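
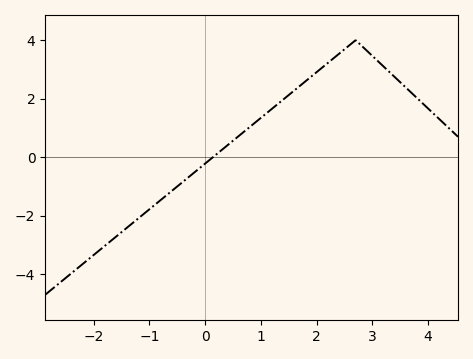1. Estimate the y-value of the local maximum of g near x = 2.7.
4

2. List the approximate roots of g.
0.137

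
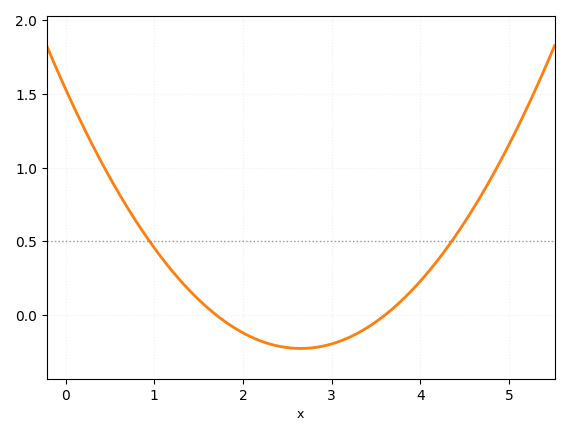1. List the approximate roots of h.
1.7, 3.6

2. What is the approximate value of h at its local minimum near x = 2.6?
-0.25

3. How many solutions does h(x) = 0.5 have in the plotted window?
2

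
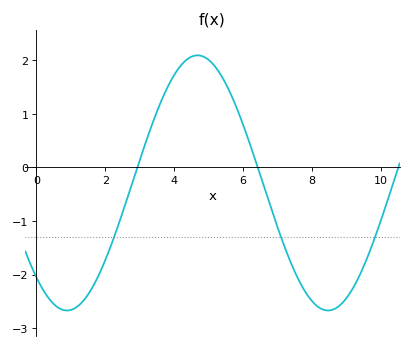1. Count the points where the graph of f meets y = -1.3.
3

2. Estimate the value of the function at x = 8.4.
-2.7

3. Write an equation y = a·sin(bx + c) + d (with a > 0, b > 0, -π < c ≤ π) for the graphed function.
y = 2.38sin(0.83x - 2.3) - 0.29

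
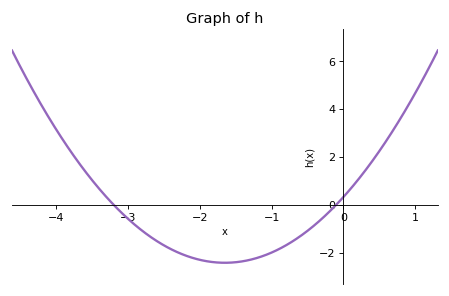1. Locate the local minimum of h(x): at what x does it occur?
-1.65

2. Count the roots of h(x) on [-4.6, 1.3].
2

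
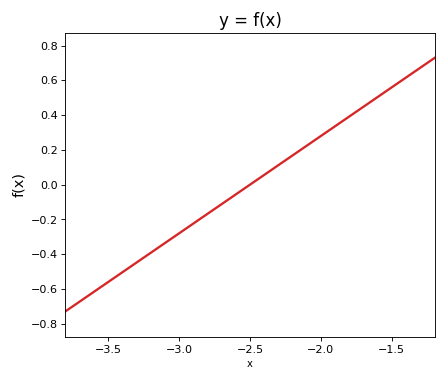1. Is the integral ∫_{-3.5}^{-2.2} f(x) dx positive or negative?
negative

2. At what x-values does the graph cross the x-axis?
-2.5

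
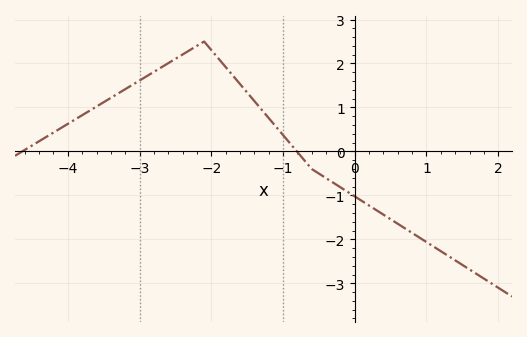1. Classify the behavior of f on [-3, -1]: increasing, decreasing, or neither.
neither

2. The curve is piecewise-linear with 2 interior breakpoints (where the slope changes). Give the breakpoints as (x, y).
(-2.1, 2.5); (-0.6, -0.4)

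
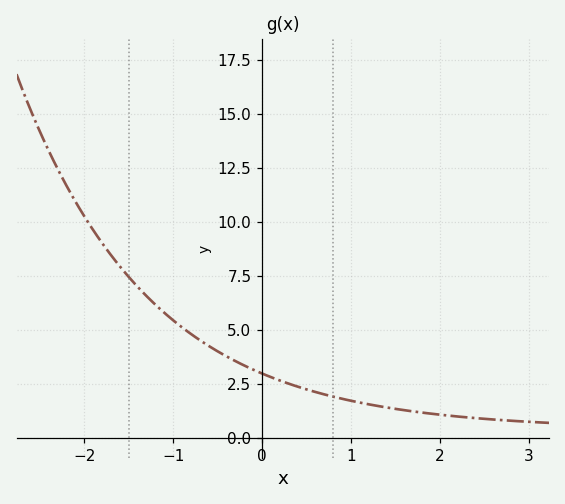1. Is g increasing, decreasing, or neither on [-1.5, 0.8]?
decreasing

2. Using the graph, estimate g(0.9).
1.8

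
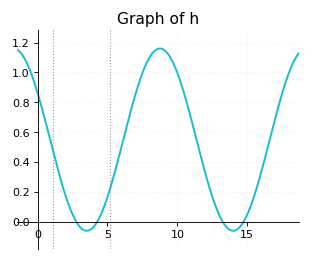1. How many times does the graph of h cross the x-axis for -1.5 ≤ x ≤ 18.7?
4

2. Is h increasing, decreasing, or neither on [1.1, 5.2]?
neither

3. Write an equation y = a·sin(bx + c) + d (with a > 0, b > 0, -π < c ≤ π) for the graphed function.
y = 0.61sin(0.6x + 2.6) + 0.55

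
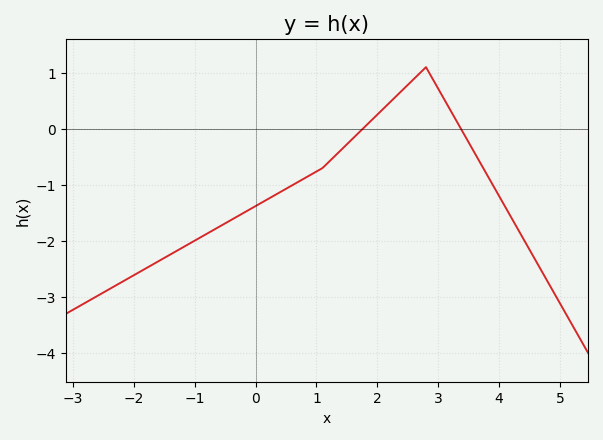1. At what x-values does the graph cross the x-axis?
1.8, 3.4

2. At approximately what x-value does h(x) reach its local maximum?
2.8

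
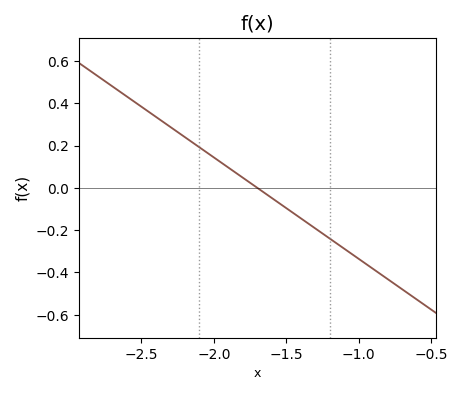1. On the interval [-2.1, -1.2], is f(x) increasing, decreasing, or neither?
decreasing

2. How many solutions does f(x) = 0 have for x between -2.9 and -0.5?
1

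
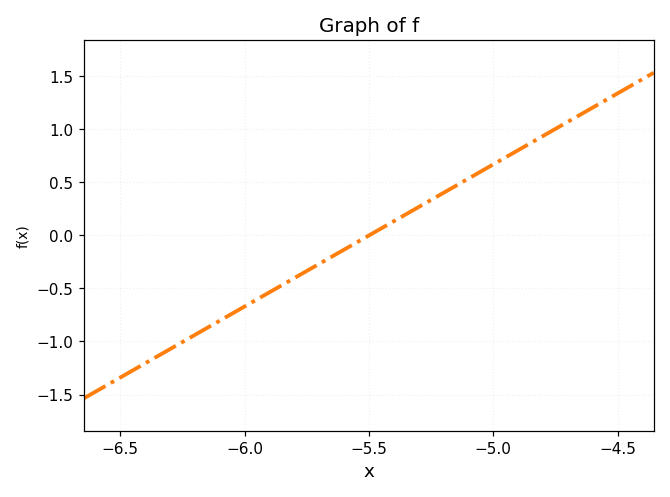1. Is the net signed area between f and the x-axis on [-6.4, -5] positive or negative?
negative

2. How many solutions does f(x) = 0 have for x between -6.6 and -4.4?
1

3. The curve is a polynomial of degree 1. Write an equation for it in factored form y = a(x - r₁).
y = 1.34(x + 5.5)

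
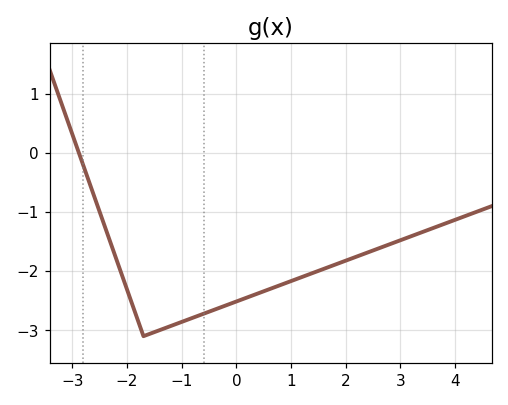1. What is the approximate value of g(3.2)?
-1.4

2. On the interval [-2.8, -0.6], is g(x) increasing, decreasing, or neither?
neither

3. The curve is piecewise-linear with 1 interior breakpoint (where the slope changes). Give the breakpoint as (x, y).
(-1.7, -3.1)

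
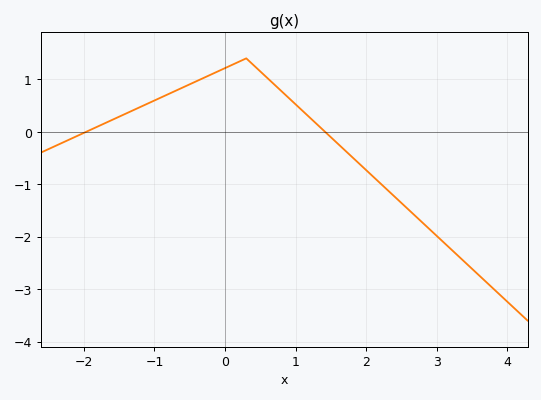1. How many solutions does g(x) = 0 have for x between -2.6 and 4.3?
2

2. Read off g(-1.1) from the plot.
0.535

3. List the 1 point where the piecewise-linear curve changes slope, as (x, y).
(0.3, 1.4)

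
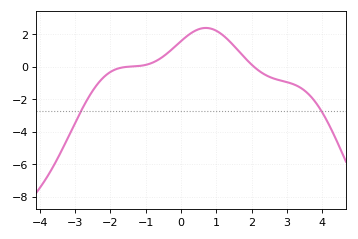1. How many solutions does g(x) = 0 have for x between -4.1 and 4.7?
2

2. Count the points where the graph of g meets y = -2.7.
2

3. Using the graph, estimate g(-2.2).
-0.6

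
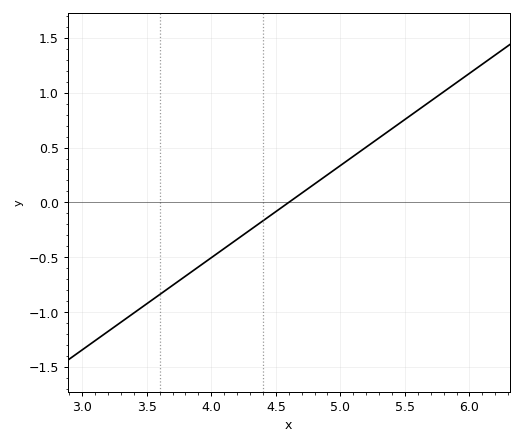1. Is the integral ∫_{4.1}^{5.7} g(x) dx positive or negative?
positive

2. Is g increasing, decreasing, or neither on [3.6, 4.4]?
increasing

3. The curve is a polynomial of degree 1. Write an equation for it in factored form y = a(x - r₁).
y = 0.84(x - 4.6)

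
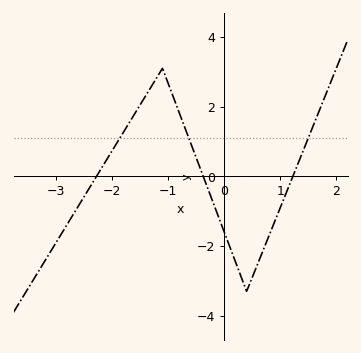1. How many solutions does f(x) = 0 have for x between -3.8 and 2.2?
3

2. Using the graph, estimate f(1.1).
-0.4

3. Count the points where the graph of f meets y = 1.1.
3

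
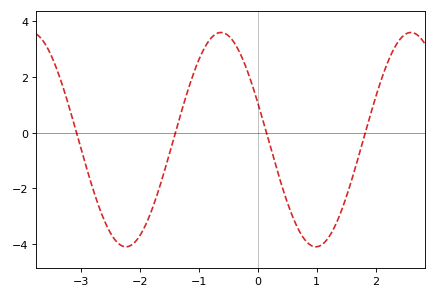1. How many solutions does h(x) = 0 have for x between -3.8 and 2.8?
4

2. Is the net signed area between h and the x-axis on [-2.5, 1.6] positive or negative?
negative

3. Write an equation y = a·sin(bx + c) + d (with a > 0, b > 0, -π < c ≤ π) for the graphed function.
y = 3.84sin(1.9x + 2.8) - 0.25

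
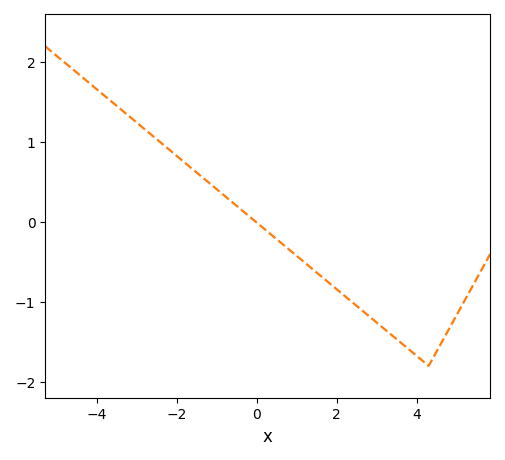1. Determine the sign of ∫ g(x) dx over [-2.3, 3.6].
negative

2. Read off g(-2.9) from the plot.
1.2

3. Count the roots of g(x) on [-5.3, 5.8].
1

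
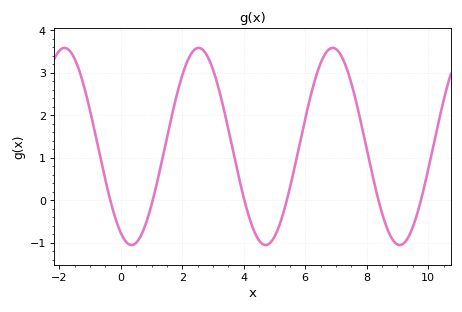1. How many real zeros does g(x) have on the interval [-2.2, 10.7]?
6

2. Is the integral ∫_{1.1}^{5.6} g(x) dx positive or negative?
positive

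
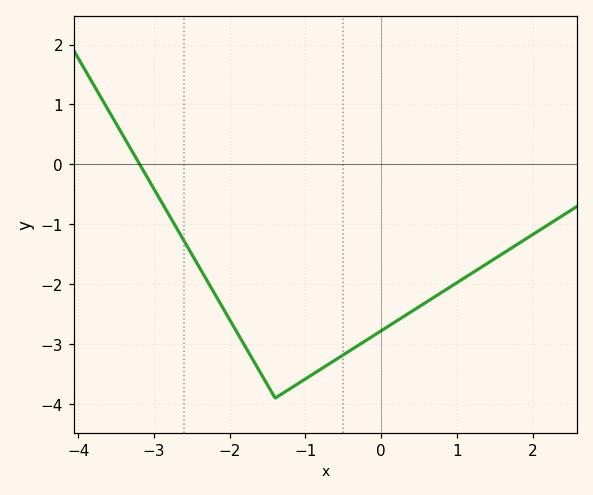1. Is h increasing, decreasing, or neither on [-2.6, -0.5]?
neither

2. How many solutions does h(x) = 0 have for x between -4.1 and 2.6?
1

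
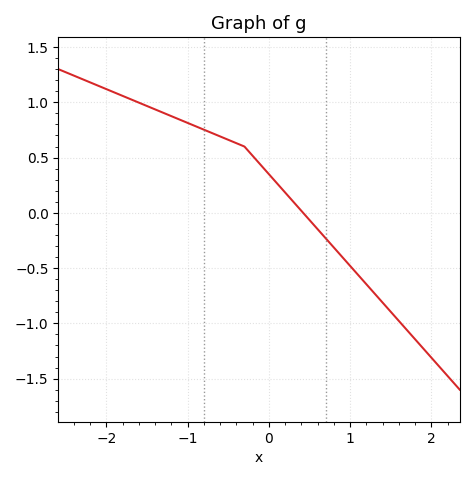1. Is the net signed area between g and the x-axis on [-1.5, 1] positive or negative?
positive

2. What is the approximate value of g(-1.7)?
1.05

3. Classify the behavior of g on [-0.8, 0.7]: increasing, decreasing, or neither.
decreasing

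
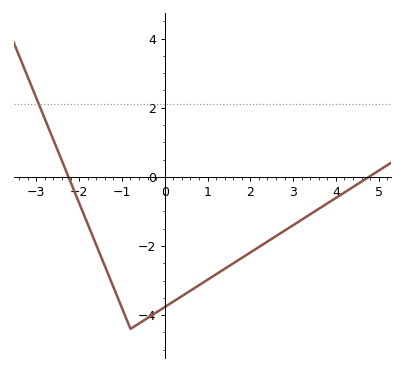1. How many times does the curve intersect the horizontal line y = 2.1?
1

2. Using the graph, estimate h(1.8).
-2.35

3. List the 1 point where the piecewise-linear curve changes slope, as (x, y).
(-0.8, -4.4)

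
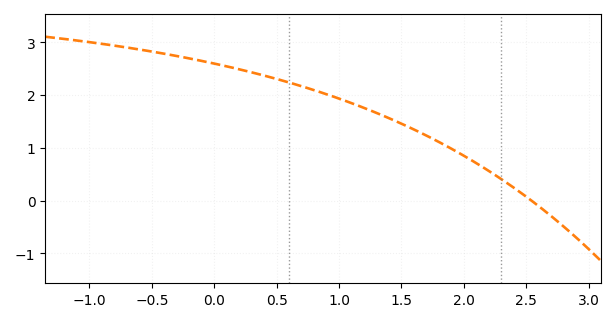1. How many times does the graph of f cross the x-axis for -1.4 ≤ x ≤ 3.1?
1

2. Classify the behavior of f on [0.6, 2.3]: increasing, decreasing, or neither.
decreasing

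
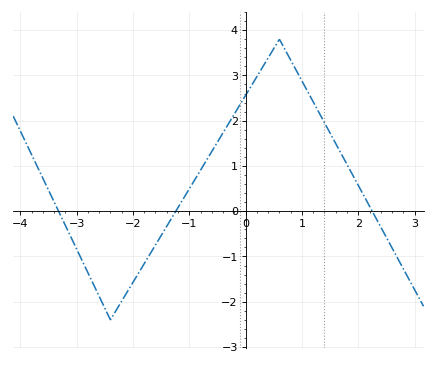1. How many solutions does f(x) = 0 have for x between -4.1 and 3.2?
3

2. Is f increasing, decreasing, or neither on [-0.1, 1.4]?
neither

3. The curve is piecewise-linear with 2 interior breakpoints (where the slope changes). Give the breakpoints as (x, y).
(-2.4, -2.4); (0.6, 3.8)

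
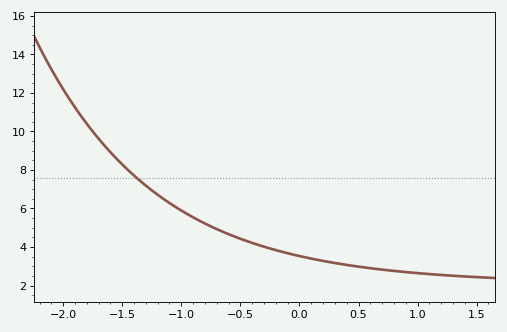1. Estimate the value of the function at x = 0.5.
2.98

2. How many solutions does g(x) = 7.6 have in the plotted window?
1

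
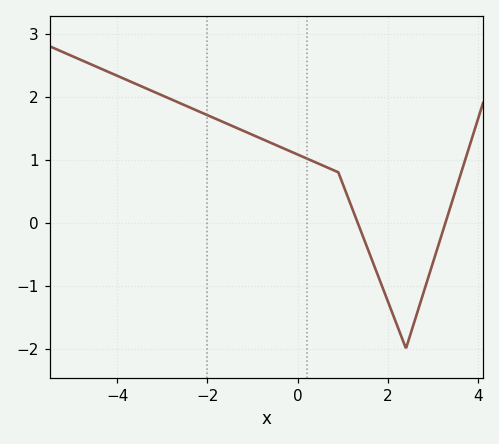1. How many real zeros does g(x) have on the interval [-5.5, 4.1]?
2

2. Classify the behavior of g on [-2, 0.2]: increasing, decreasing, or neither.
decreasing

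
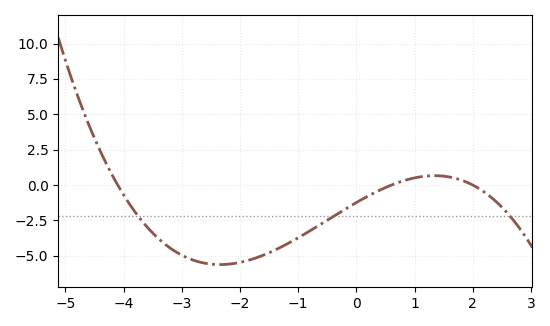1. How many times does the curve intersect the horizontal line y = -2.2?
3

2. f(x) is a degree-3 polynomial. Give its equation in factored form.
y = -0.25(x + 4.1)(x - 0.6)(x - 2)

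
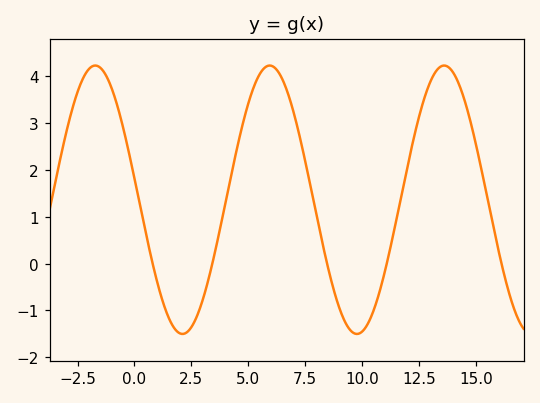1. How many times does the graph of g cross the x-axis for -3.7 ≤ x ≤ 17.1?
5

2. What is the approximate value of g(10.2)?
-1.33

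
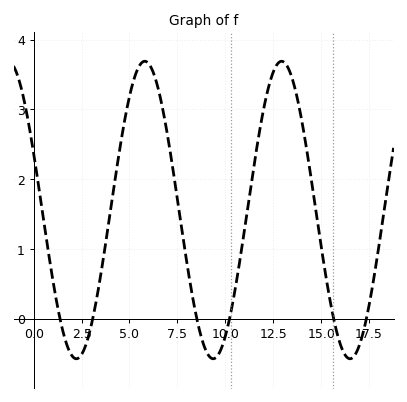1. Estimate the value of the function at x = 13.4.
3.5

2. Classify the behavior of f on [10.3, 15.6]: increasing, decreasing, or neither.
neither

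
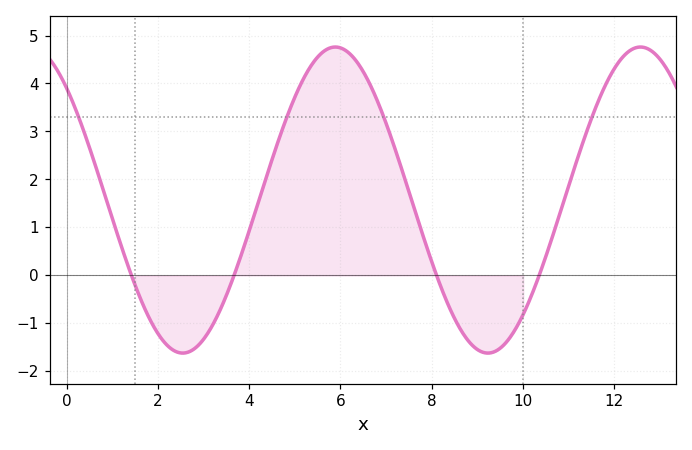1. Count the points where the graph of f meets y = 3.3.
4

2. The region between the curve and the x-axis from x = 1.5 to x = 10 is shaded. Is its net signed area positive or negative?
positive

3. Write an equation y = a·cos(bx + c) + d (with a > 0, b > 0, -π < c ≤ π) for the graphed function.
y = 3.19cos(0.94x + 0.75) + 1.57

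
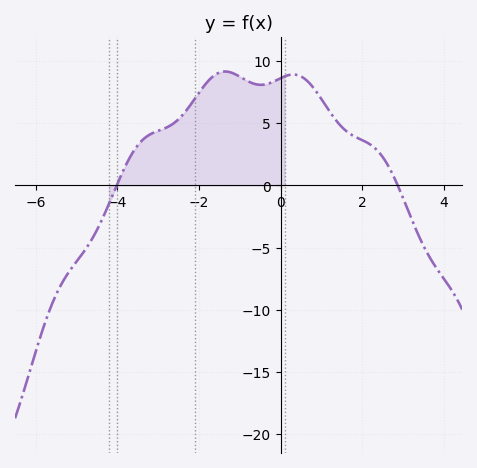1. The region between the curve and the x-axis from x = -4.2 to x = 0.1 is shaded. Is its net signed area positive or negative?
positive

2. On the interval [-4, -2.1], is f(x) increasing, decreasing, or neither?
increasing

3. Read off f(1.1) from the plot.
6.5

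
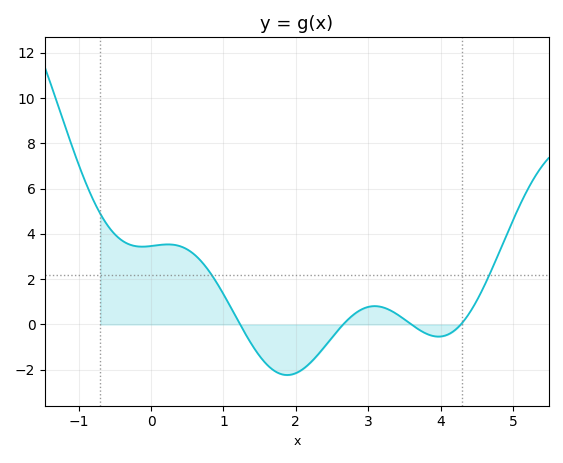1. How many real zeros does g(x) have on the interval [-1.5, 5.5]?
4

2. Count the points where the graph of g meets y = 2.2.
2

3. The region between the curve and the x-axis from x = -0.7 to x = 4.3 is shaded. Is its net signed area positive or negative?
positive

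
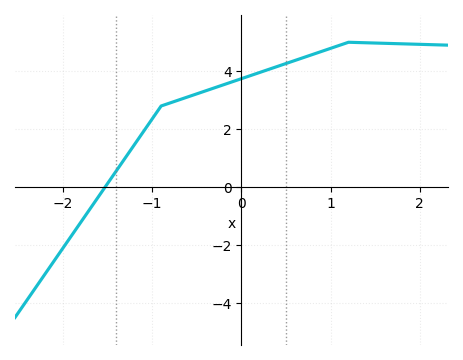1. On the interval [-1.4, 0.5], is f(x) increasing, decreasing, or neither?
increasing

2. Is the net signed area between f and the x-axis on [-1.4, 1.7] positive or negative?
positive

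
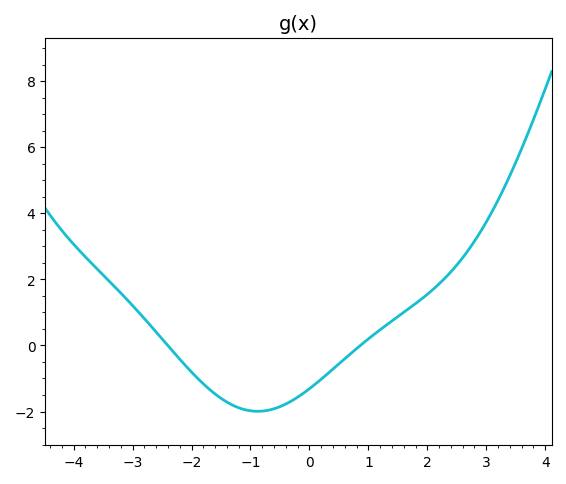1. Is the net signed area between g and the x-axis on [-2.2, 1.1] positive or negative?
negative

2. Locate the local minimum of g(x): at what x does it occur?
-0.879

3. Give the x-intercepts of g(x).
-2.4, 0.864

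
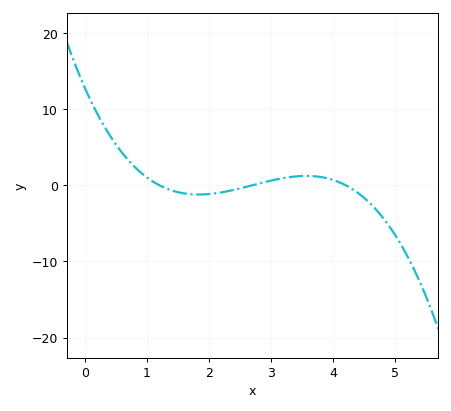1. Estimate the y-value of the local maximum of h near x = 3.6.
1.22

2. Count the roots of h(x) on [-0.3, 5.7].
3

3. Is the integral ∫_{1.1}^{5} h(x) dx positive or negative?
negative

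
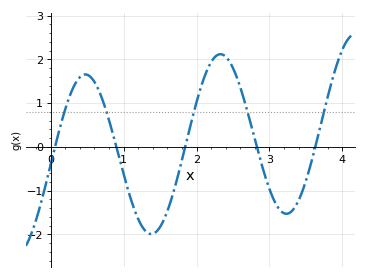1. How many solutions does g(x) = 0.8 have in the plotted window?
5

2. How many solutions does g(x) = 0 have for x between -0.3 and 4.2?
5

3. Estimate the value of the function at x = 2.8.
0.2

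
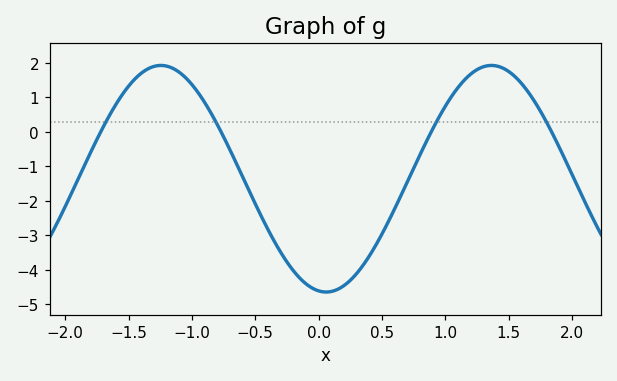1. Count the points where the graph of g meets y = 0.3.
4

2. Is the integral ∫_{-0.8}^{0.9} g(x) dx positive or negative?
negative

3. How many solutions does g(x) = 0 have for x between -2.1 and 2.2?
4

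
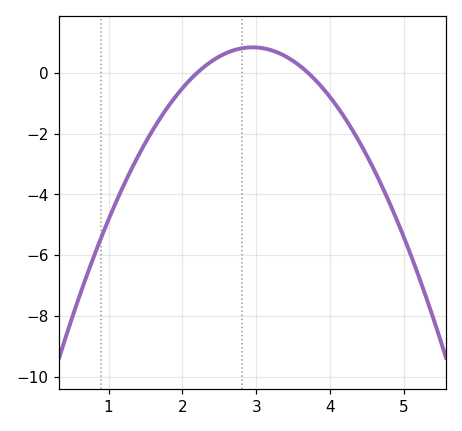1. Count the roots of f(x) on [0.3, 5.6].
2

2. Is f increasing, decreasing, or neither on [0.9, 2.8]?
increasing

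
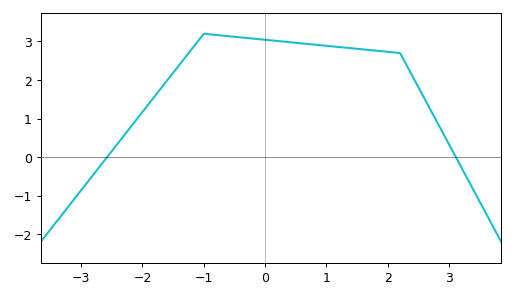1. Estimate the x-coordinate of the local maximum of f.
-0.997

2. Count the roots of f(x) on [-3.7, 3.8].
2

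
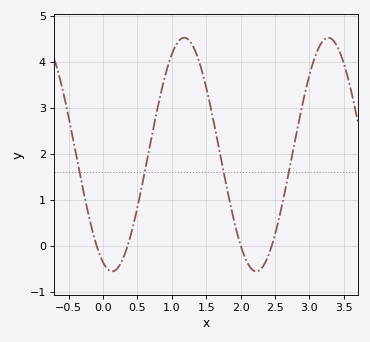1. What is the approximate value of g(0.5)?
0.83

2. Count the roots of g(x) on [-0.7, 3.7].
4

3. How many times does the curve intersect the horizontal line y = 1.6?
4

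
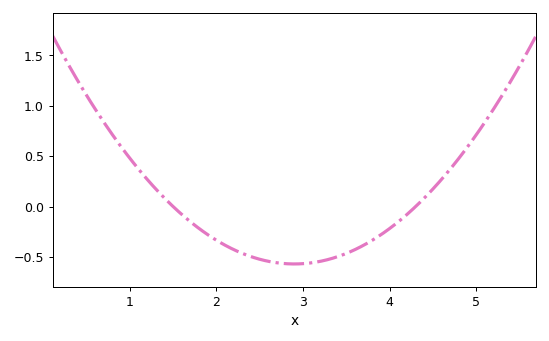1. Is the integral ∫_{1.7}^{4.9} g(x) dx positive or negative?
negative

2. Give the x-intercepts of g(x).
1.5, 4.3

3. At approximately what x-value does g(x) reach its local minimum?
2.9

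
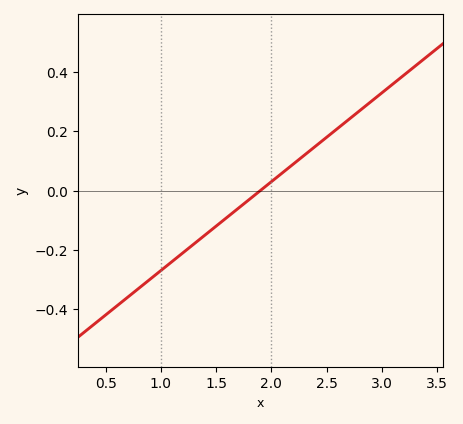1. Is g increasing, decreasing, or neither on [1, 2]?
increasing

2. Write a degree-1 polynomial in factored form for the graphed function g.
y = 0.3(x - 1.9)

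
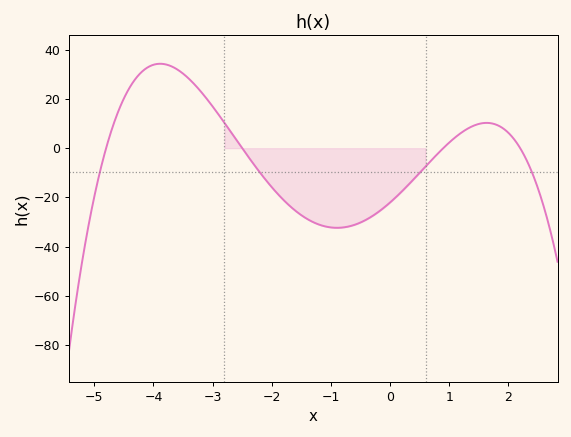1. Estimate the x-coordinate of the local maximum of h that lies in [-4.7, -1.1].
-3.89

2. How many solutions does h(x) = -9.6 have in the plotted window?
4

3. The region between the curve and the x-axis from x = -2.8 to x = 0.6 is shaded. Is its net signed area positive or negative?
negative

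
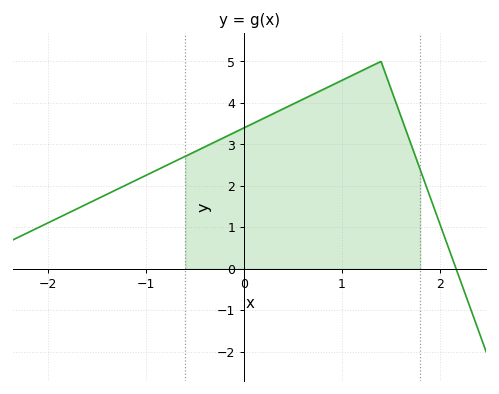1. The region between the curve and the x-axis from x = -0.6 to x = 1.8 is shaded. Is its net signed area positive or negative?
positive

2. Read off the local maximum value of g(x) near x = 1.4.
5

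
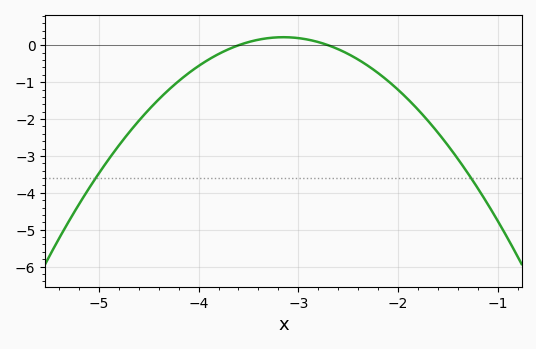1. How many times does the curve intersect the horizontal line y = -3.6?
2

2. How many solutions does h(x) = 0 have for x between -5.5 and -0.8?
2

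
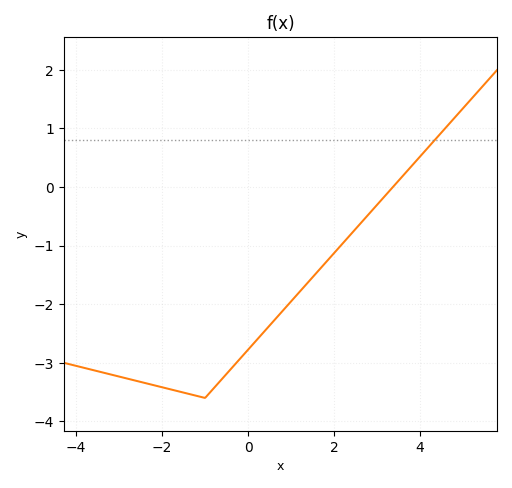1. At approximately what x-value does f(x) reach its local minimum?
-1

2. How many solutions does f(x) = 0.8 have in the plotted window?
1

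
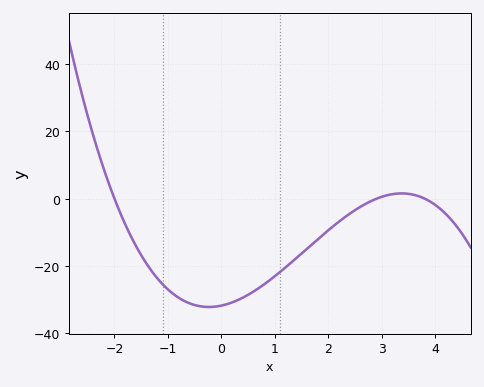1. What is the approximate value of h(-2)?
0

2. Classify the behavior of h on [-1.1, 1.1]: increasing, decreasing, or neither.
neither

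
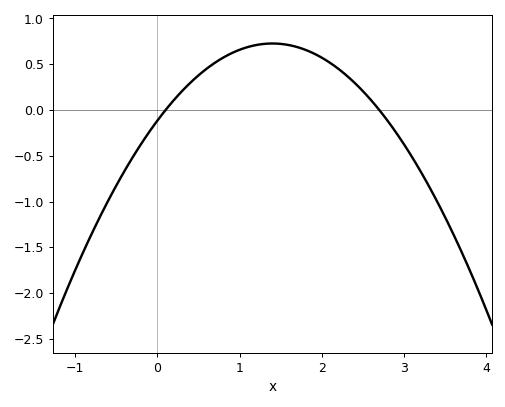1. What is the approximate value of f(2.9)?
-0.25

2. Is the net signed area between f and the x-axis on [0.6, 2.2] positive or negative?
positive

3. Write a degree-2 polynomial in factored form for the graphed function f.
y = -0.43(x - 0.1)(x - 2.7)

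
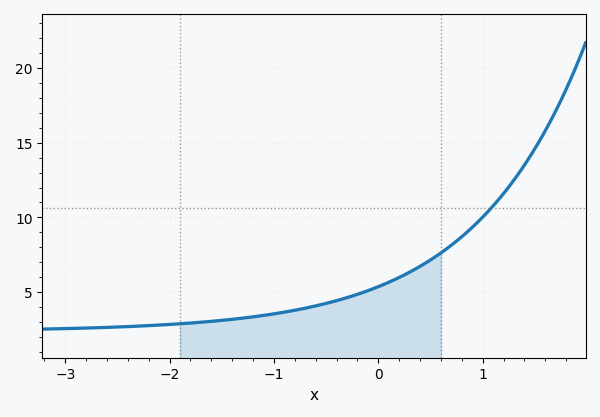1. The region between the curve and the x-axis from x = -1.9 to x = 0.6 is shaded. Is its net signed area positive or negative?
positive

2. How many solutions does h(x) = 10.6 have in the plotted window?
1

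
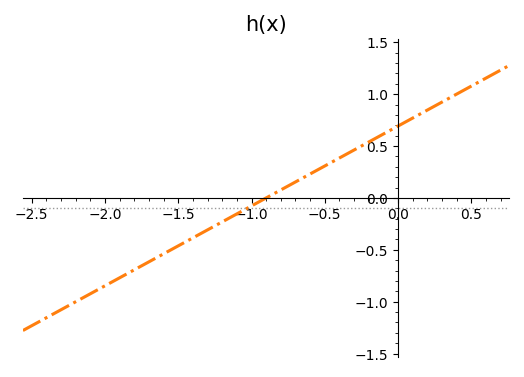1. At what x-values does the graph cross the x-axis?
-0.9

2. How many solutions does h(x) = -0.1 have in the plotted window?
1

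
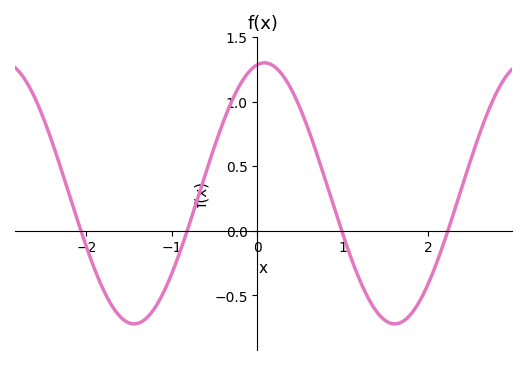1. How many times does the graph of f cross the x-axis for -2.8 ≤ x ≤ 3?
4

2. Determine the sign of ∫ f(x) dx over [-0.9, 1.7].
positive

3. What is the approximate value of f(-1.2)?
-0.6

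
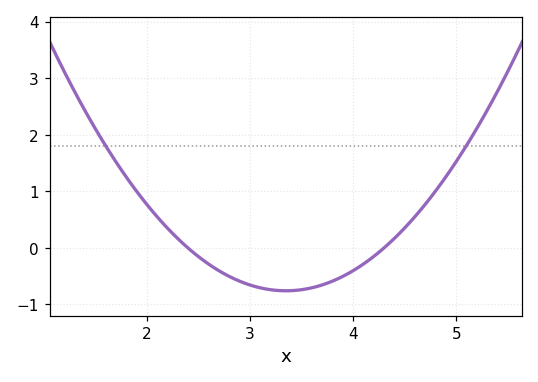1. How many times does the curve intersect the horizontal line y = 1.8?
2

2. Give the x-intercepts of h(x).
2.4, 4.3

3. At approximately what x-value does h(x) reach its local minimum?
3.35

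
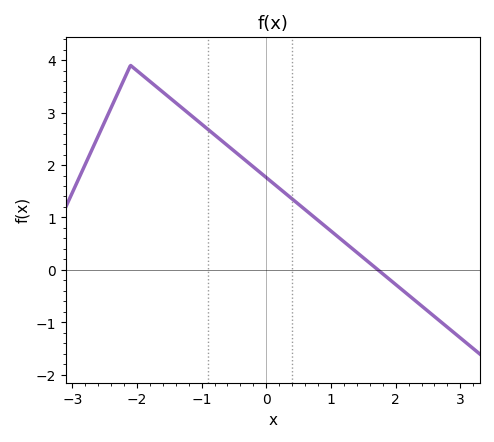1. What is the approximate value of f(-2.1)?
3.9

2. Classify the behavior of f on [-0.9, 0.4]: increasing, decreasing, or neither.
decreasing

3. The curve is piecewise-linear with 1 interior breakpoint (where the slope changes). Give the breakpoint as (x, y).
(-2.1, 3.9)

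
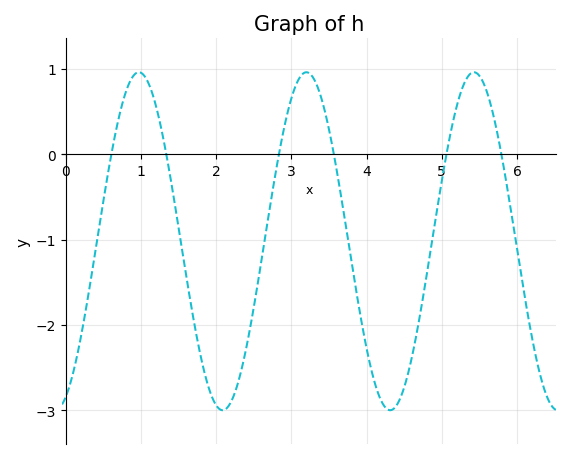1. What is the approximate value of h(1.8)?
-2.4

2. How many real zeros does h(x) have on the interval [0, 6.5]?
6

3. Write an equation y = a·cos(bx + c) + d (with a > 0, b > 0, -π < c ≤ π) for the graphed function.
y = 1.98cos(2.8x - 2.7) - 1.02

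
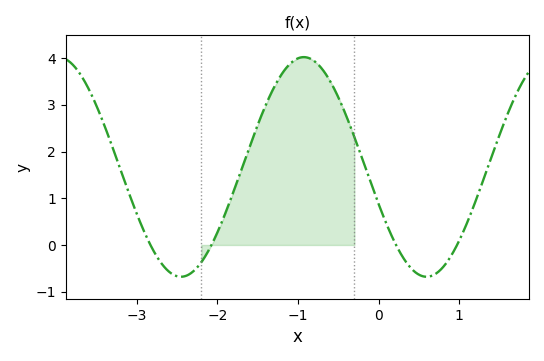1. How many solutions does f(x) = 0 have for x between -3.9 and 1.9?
4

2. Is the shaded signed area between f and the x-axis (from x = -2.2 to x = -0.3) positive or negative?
positive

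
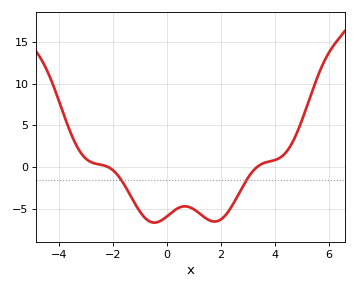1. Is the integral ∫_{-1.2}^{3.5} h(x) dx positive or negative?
negative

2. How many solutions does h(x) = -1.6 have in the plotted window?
2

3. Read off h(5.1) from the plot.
6.57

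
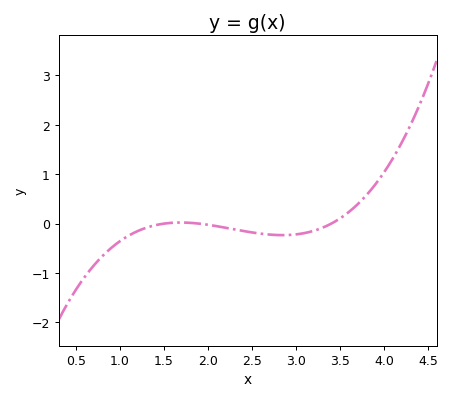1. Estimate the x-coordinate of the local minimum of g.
2.8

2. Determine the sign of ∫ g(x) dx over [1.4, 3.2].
negative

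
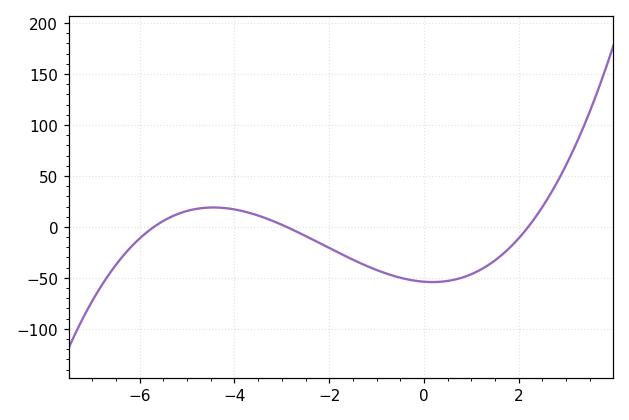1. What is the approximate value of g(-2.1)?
-20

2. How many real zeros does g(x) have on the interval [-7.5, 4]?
3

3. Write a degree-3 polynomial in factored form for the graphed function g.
y = 1.48(x + 5.7)(x + 2.9)(x - 2.2)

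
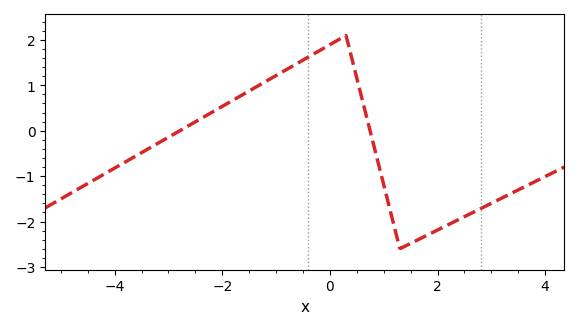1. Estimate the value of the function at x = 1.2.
-2.13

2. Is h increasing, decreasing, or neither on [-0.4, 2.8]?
neither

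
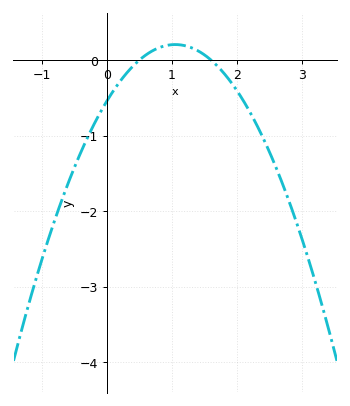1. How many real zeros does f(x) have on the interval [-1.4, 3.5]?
2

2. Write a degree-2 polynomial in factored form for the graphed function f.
y = -0.68(x - 0.5)(x - 1.6)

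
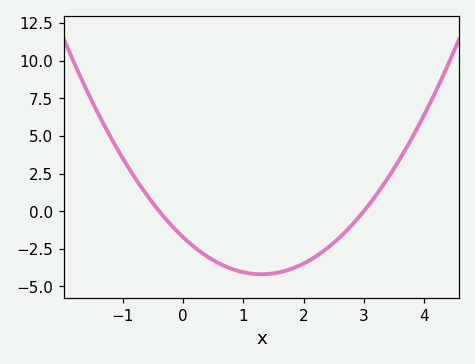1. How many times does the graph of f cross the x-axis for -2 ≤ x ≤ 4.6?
2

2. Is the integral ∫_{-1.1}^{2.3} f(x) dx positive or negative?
negative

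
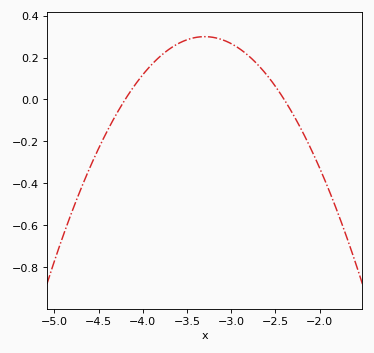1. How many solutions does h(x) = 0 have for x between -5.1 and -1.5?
2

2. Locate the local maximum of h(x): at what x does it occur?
-3.3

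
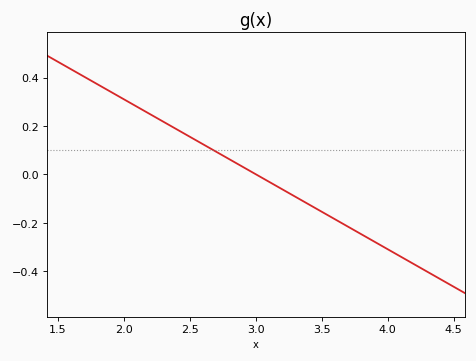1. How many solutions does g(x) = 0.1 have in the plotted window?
1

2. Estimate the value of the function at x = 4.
-0.31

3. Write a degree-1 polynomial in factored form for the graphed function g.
y = -0.31(x - 3)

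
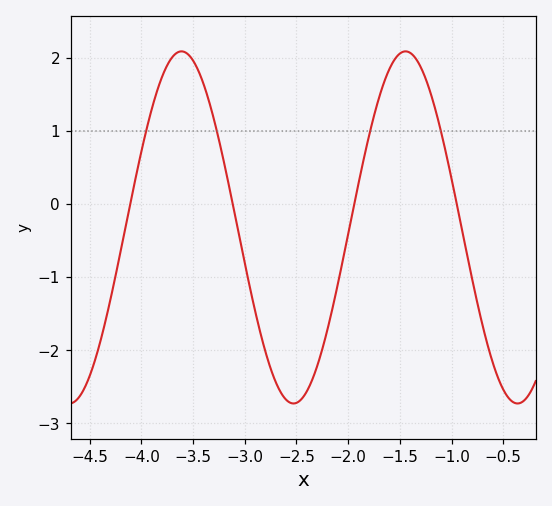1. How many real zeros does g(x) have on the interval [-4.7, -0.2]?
4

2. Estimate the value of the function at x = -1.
0.342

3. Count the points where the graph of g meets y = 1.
4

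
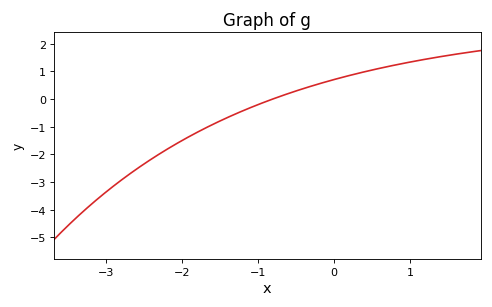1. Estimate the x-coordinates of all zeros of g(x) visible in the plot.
-0.802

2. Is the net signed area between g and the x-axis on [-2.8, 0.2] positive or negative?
negative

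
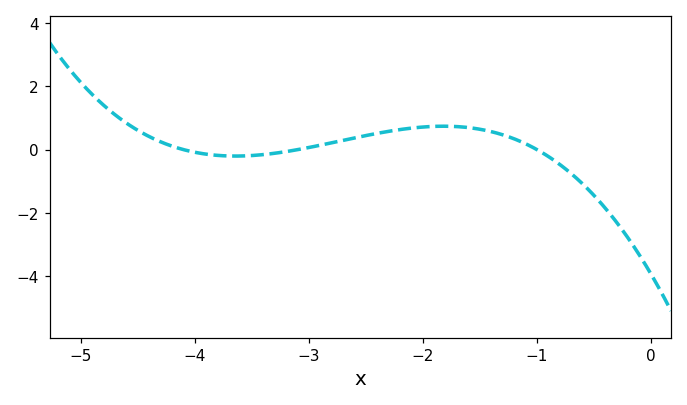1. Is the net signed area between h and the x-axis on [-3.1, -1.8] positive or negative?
positive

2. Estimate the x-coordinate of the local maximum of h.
-1.82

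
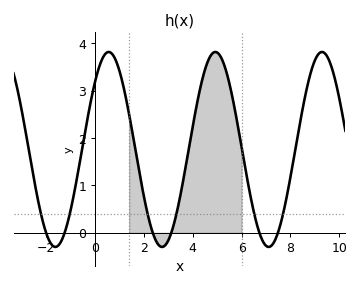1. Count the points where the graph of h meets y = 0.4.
6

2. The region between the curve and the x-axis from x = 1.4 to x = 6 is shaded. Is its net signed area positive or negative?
positive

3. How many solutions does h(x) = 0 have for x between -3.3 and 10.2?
6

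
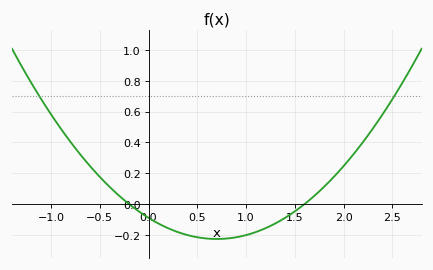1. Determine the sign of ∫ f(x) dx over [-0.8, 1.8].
negative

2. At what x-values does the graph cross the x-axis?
-0.2, 1.6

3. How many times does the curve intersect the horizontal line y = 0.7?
2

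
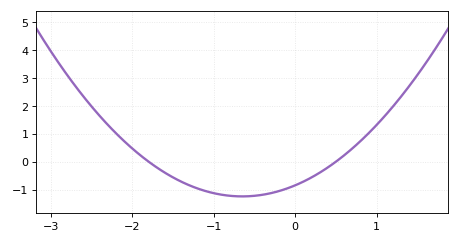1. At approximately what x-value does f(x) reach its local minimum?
-0.6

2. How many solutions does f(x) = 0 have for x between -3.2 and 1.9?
2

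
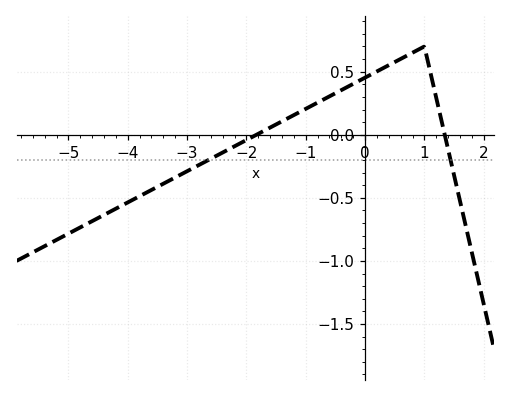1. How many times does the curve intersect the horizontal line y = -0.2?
2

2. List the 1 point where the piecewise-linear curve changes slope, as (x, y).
(1, 0.7)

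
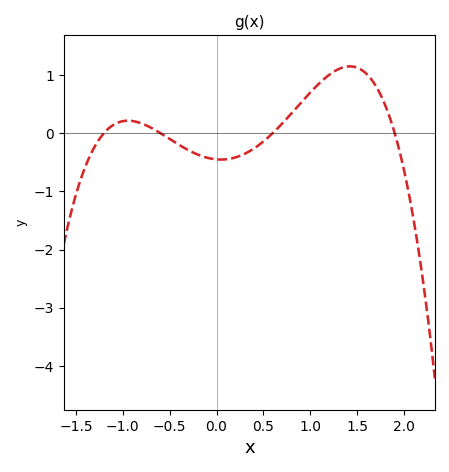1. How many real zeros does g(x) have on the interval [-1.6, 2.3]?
4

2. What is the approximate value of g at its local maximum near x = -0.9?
0.213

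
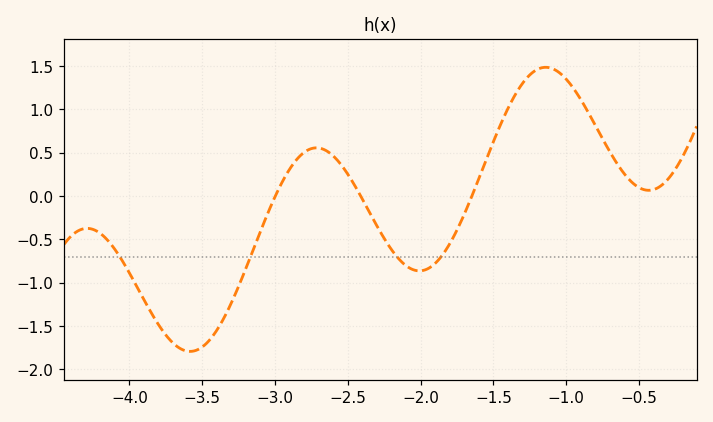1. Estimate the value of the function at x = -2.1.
-0.8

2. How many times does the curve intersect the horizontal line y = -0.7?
4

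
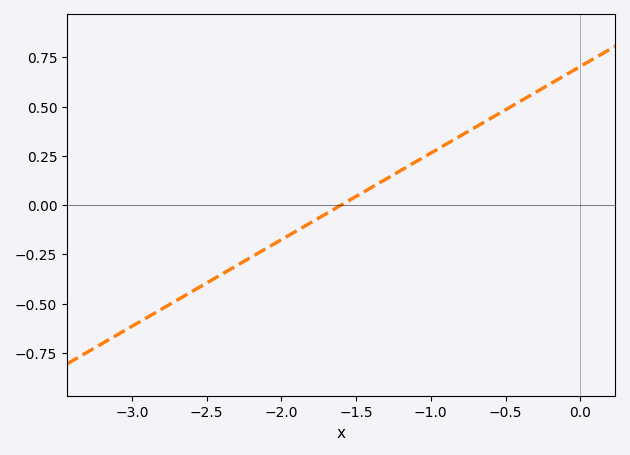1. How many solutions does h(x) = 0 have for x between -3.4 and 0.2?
1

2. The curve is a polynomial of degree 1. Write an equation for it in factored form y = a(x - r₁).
y = 0.44(x + 1.6)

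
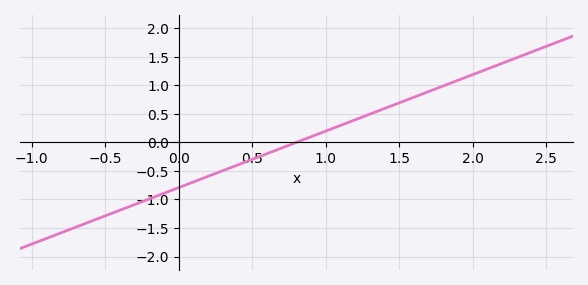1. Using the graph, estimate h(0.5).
-0.297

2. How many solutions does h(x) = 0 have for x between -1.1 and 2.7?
1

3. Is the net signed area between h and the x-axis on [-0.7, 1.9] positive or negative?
negative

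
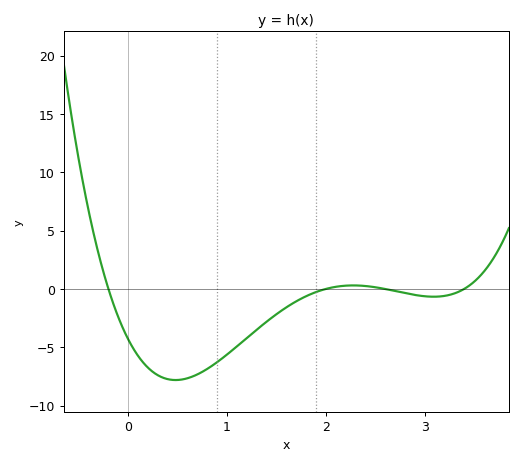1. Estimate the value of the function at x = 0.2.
-6.75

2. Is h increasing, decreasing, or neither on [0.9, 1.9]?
increasing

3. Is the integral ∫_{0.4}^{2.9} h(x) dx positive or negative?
negative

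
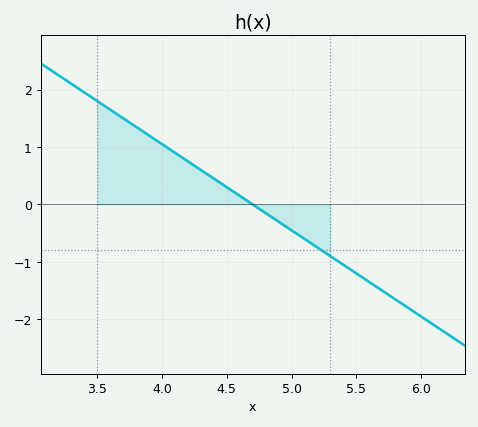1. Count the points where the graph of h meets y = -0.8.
1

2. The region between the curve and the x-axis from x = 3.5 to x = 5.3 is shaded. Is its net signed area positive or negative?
positive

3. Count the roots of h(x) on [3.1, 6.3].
1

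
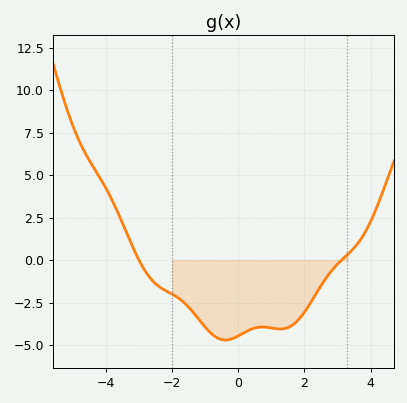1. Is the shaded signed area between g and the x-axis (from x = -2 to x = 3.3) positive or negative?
negative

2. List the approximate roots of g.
-3, 3.2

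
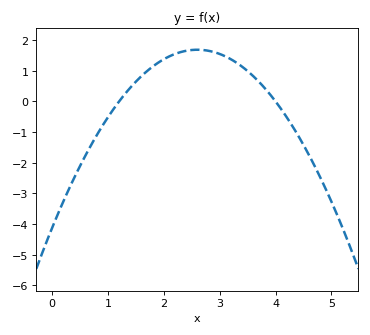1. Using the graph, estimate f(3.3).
1.3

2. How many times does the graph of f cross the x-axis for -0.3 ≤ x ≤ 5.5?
2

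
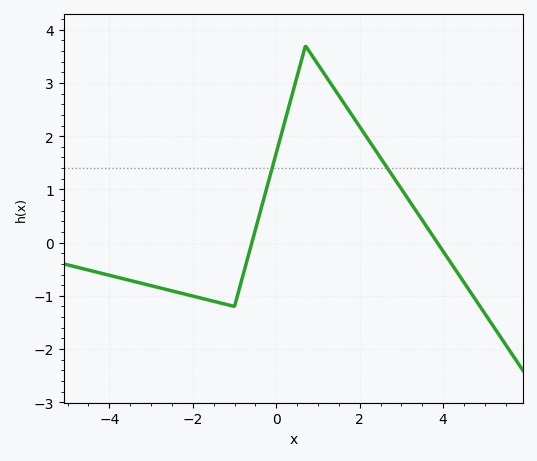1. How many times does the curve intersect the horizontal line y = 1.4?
2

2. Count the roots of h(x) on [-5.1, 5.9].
2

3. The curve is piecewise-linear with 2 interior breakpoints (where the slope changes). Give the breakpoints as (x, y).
(-1, -1.2); (0.7, 3.7)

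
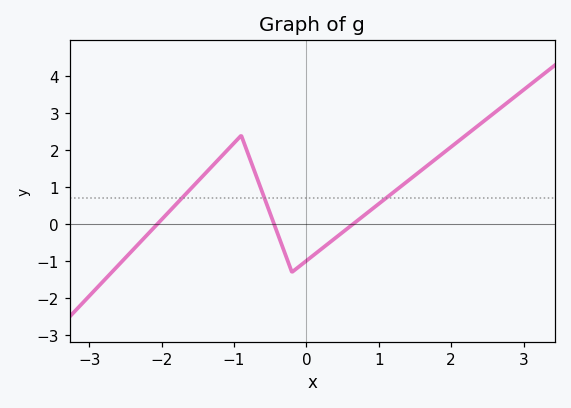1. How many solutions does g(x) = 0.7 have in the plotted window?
3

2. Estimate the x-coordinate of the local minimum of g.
-0.2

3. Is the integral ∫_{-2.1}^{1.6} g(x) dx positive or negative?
positive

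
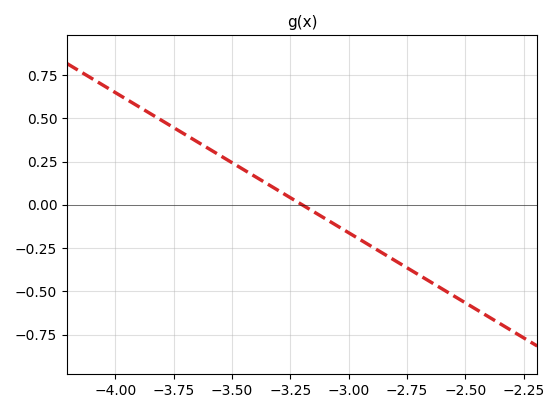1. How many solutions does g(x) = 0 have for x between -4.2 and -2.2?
1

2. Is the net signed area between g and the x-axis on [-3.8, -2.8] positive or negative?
positive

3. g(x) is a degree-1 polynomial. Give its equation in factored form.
y = -0.81(x + 3.2)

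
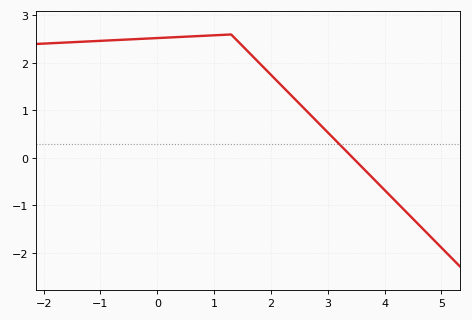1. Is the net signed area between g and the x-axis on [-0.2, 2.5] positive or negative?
positive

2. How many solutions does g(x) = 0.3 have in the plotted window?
1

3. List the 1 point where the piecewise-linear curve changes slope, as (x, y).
(1.3, 2.6)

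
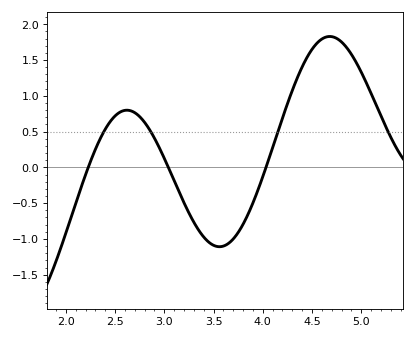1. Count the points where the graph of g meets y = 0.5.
4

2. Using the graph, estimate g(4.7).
1.85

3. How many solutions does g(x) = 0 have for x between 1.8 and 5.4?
3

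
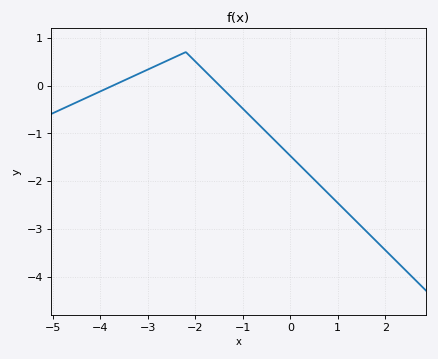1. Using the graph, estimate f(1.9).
-3.35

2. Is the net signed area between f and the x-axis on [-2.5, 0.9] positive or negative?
negative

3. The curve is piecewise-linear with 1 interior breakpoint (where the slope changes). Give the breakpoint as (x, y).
(-2.2, 0.7)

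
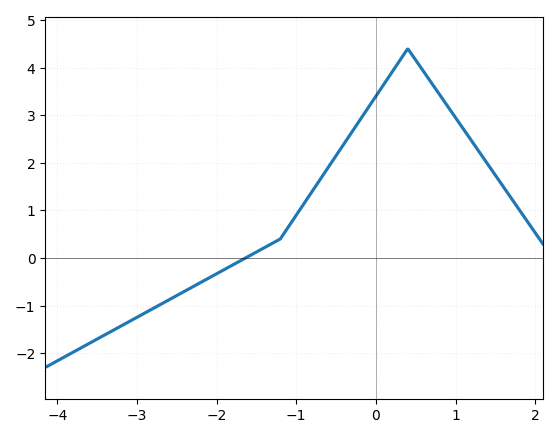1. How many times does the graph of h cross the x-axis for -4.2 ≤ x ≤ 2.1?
1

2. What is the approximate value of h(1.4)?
1.98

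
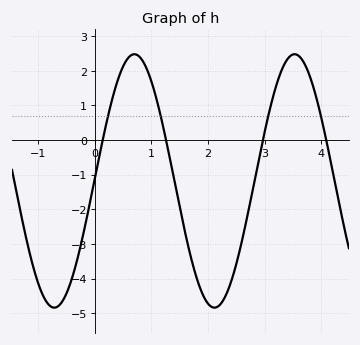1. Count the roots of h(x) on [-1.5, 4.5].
4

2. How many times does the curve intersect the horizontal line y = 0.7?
4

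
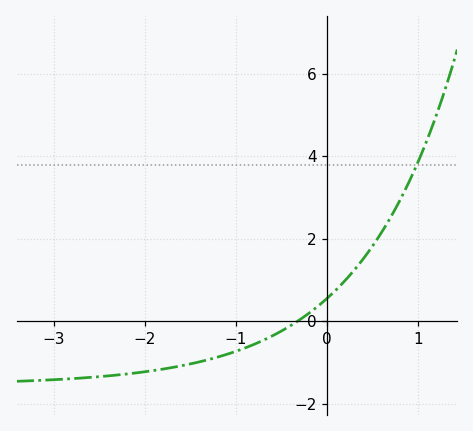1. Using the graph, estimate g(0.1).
0.769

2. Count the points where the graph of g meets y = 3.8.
1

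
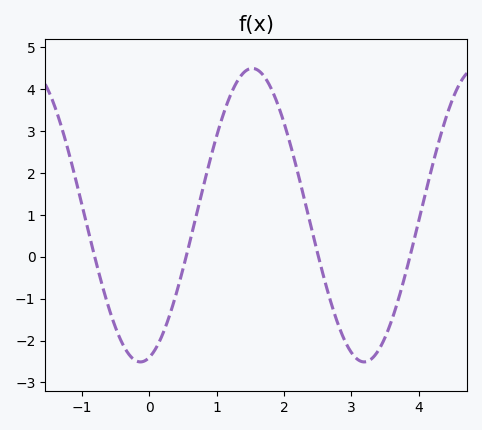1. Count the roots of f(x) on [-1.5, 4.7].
4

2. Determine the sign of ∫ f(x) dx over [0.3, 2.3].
positive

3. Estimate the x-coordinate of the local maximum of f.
1.5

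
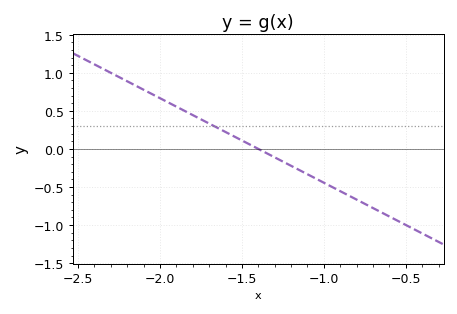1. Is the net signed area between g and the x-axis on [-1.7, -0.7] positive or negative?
negative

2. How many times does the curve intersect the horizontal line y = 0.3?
1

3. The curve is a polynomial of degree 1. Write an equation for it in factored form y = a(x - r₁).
y = -1.11(x + 1.4)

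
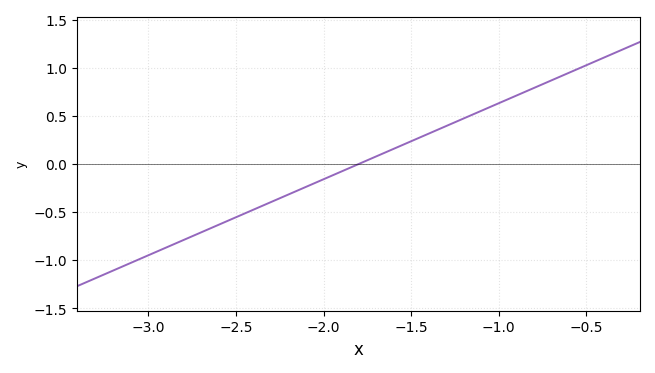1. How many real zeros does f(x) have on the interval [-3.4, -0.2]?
1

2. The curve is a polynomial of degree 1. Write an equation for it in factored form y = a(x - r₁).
y = 0.79(x + 1.8)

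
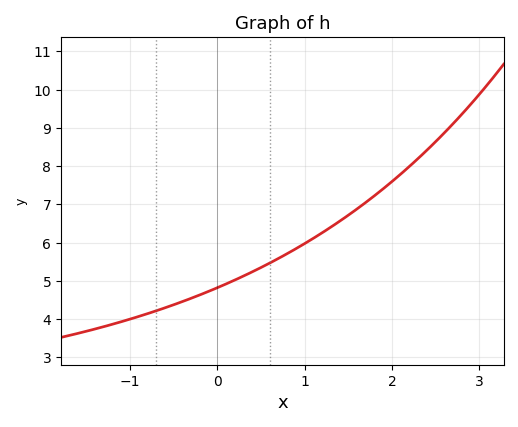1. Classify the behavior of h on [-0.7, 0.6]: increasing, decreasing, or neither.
increasing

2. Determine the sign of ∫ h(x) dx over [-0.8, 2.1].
positive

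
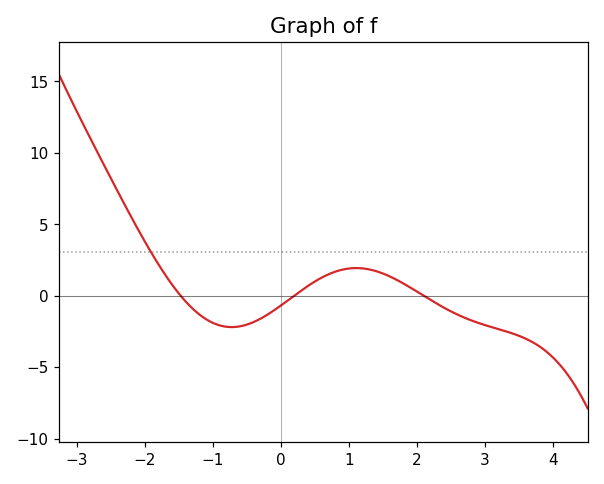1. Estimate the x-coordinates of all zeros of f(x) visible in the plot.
-1.4, 0.2, 2.2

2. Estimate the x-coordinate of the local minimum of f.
-0.8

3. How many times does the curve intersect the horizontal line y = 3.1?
1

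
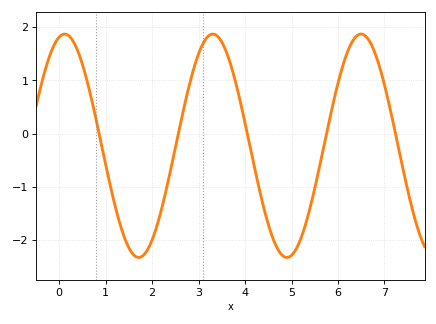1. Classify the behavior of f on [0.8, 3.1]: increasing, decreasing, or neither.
neither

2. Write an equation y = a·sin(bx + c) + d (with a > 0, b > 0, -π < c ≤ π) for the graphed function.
y = 2.1sin(2x + 1.3) - 0.23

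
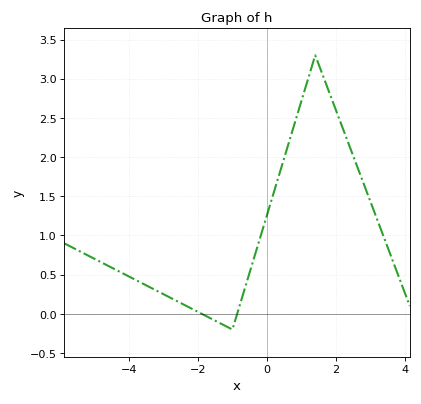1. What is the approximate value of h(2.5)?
2.02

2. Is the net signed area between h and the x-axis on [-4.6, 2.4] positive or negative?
positive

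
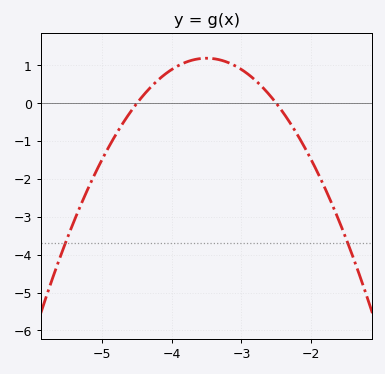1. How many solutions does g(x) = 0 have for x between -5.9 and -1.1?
2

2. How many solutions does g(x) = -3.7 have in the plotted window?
2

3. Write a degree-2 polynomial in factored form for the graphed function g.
y = -1.19(x + 4.5)(x + 2.5)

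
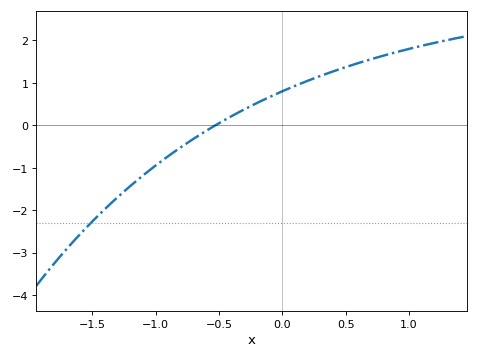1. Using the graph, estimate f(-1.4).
-1.97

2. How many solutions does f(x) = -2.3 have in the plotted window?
1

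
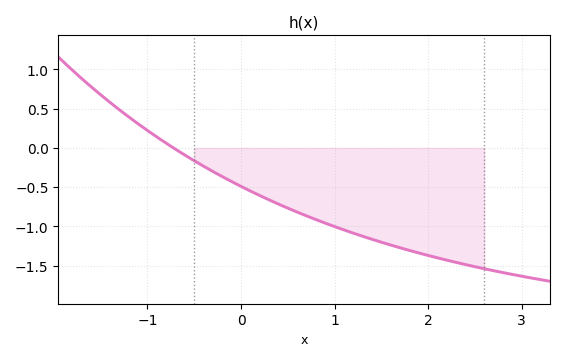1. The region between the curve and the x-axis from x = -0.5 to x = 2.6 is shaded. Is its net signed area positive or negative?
negative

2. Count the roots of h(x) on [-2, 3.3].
1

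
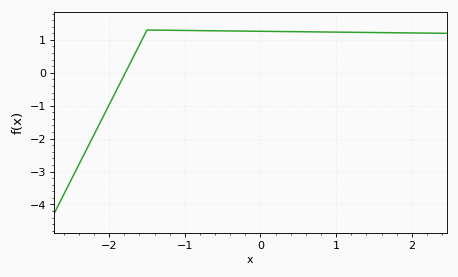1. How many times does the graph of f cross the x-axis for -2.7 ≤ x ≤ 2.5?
1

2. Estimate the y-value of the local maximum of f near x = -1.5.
1.3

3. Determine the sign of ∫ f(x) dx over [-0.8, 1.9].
positive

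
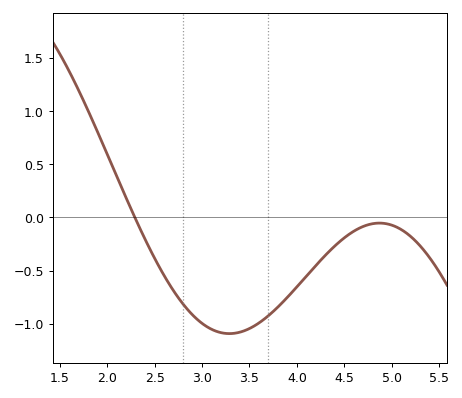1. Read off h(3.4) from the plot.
-1.1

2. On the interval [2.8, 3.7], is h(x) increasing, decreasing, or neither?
neither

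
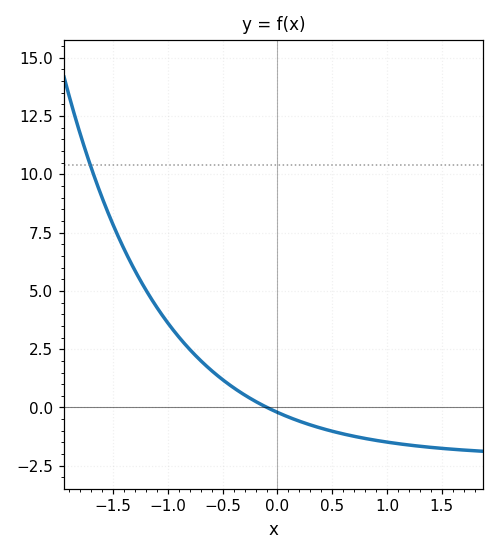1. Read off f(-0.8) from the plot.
2.48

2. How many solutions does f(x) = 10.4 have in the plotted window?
1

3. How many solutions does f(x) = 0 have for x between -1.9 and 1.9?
1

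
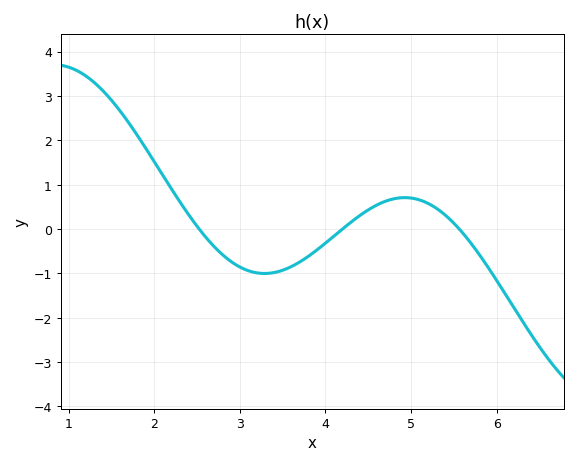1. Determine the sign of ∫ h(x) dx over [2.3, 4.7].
negative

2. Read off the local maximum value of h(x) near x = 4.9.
0.705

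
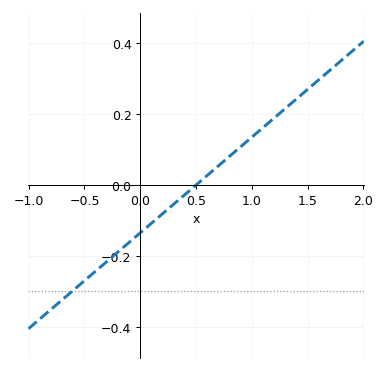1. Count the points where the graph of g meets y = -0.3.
1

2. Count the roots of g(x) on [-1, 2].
1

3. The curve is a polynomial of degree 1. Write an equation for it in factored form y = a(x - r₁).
y = 0.27(x - 0.5)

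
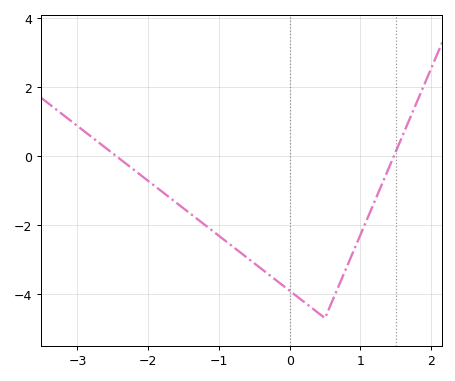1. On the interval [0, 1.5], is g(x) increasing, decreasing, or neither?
neither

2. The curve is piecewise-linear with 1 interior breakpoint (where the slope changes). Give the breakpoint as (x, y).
(0.5, -4.7)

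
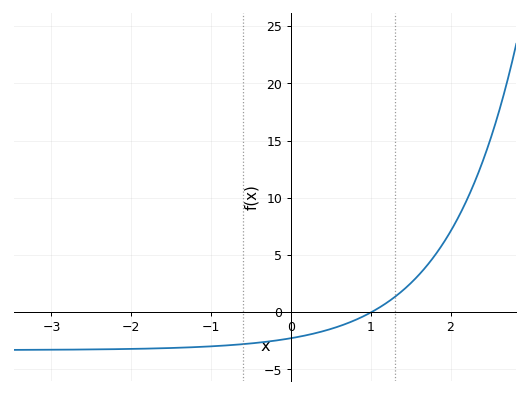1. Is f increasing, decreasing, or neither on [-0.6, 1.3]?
increasing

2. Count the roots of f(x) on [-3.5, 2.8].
1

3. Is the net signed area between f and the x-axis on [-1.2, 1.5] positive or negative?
negative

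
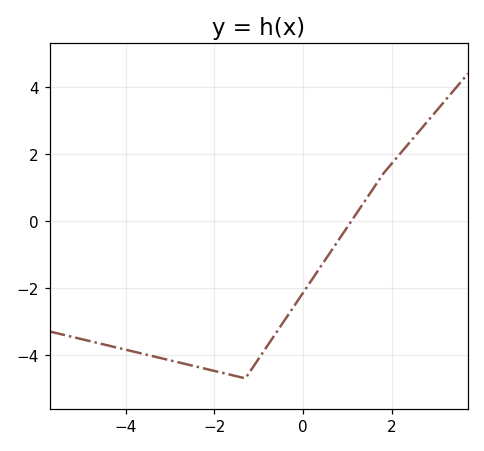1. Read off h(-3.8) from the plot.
-4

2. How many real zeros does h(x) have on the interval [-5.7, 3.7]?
1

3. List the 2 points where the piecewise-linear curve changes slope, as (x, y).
(-1.3, -4.7); (1.8, 1.4)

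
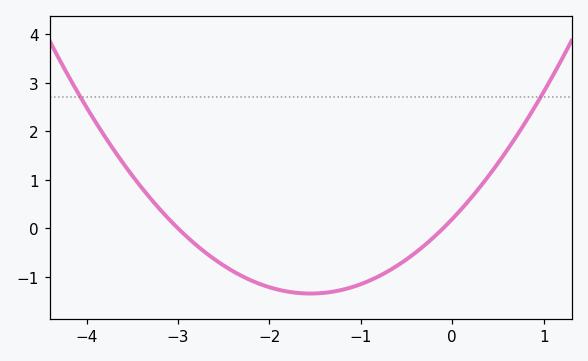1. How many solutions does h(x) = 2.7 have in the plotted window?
2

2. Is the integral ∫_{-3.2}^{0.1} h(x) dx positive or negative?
negative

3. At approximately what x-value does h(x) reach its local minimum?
-1.5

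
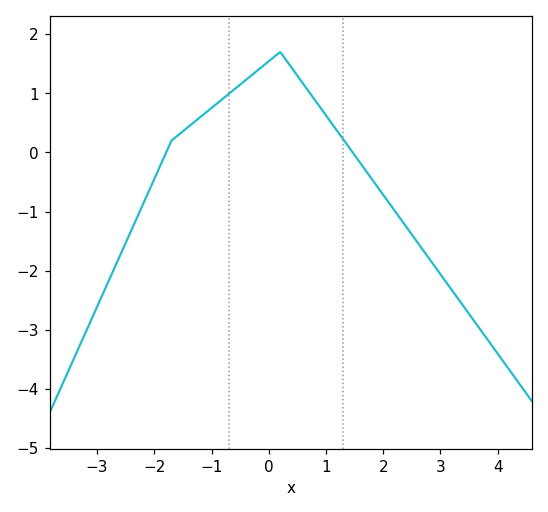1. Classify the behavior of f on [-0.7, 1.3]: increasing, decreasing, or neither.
neither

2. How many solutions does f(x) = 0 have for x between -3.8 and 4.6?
2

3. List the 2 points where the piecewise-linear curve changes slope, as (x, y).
(-1.7, 0.2); (0.2, 1.7)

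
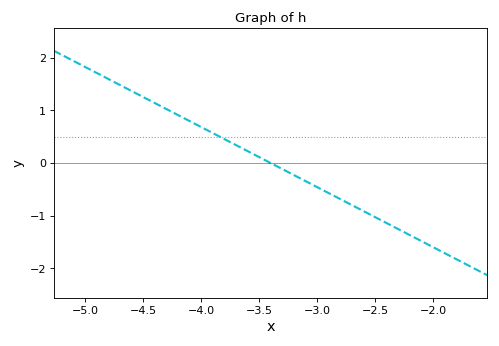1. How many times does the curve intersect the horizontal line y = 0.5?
1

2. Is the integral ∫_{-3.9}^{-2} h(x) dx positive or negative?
negative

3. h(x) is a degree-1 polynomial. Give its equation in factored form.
y = -1.14(x + 3.4)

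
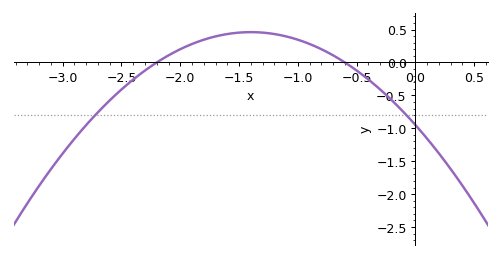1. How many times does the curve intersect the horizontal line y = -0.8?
2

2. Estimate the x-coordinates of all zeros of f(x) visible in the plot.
-2.2, -0.6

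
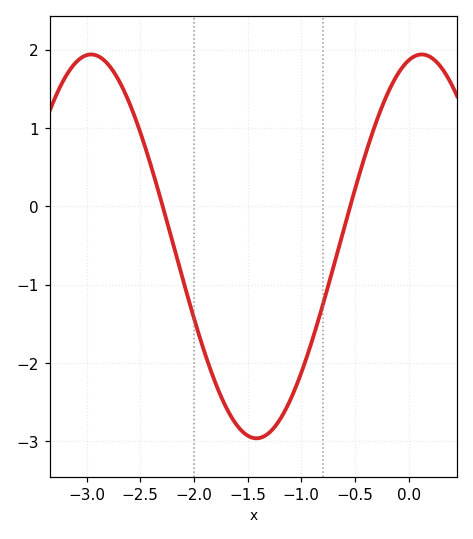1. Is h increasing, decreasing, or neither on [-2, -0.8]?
neither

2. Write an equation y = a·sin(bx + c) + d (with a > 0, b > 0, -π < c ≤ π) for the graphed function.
y = 2.45sin(2.04x + 1.32) - 0.51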